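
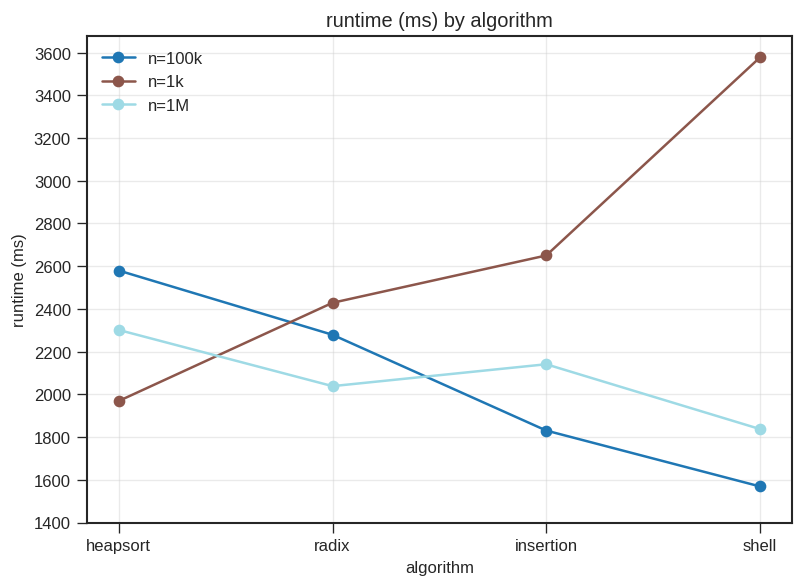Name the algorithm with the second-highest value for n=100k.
Top 3 for n=100k: heapsort ≈ 2600, radix ≈ 2200, insertion ≈ 1800.

radix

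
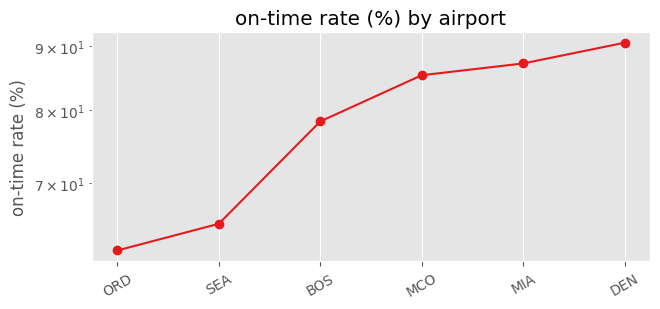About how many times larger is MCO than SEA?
MCO ≈ 85, SEA ≈ 65; 85/65 ≈ 1.31.

≈ 1.31×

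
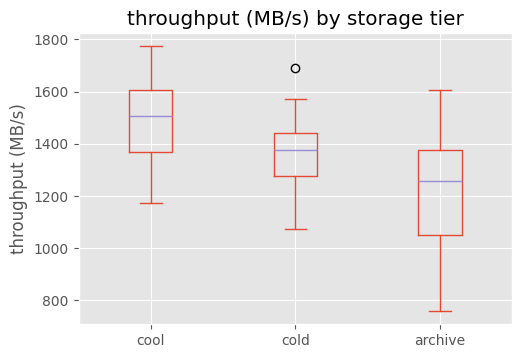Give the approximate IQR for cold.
Q3 ≈ 1450, Q1 ≈ 1275; IQR ≈ 175.

≈ 175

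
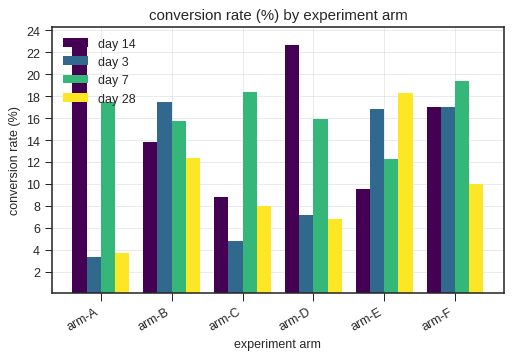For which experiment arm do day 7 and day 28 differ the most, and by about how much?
arm-A: day 7 ≈ 18, day 28 ≈ 4 → gap ≈ 14. Next-largest (arm-C) is only ≈ 10.

arm-A, ≈ 14 %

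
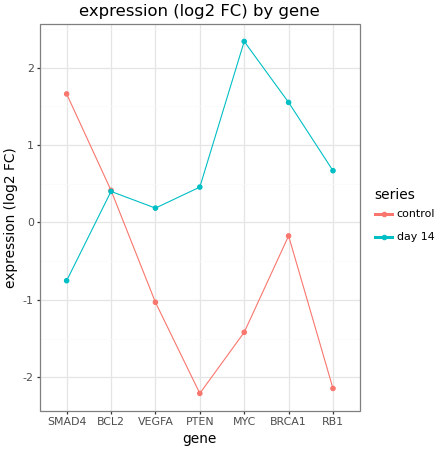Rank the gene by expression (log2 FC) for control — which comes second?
Top 3 for control: SMAD4 ≈ 1.5, BCL2 ≈ 0.5, BRCA1 ≈ 0.0.

BCL2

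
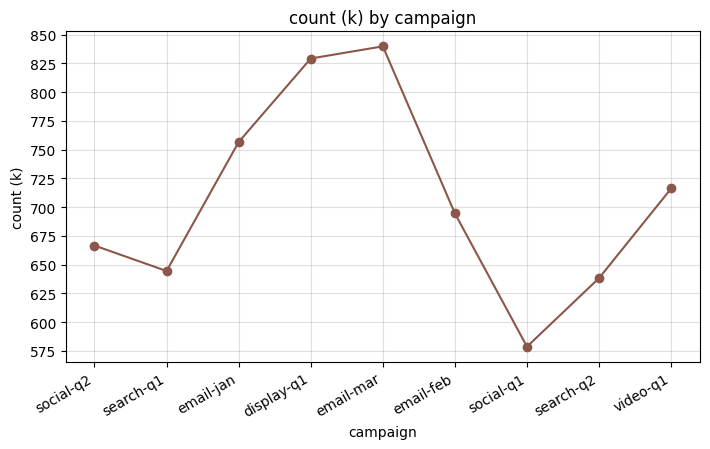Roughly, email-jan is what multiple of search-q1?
≈ 1.15×

email-jan ≈ 750, search-q1 ≈ 650; 750/650 ≈ 1.15.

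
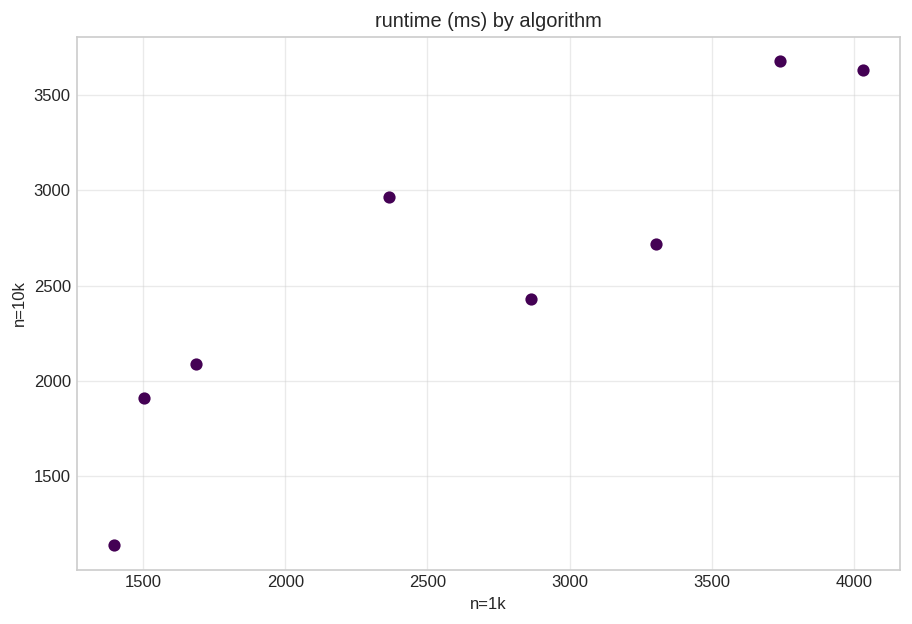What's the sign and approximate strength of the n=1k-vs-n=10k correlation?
Points are positively correlated; strong (|r| ≈ 0.9).

positive, strong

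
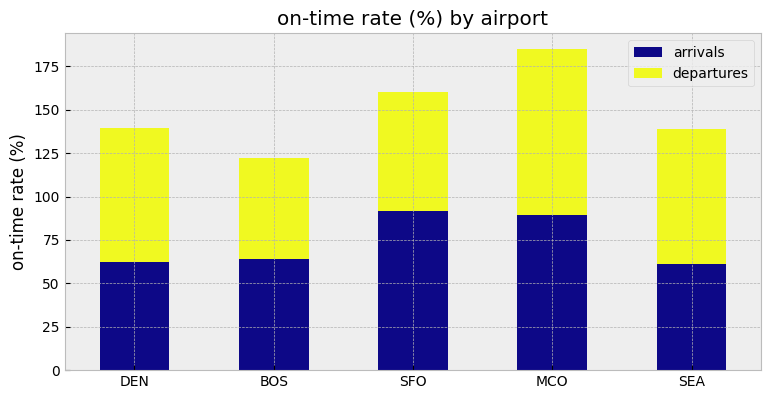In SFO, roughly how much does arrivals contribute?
arrivals top ≈ 100, bottom ≈ 0; segment ≈ 100.

≈ 100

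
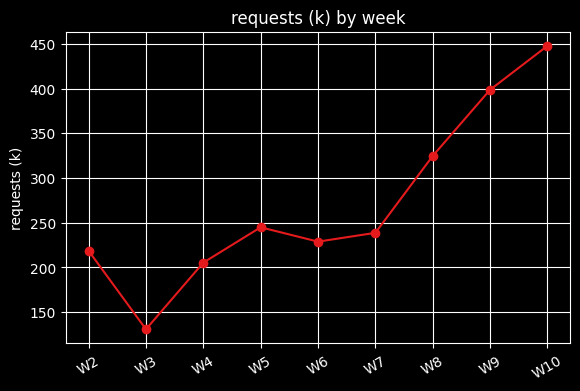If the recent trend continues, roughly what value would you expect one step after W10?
≈ 525

Last three: 300, 400, 450 → slope ≈ 75/step → next ≈ 525.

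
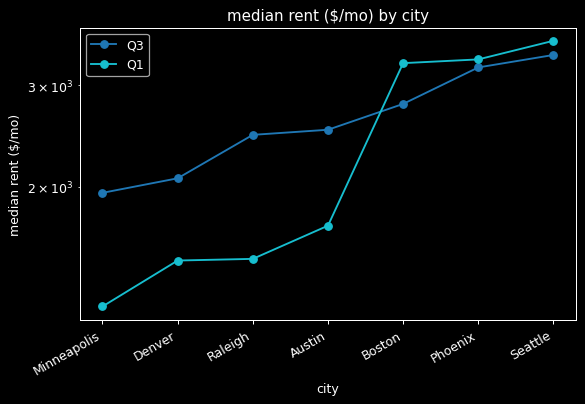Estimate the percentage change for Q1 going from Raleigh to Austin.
Raleigh ≈ 1600, Austin ≈ 1800; (1800 − 1600) / 1600 ≈ +12.5%.

≈ +12.5%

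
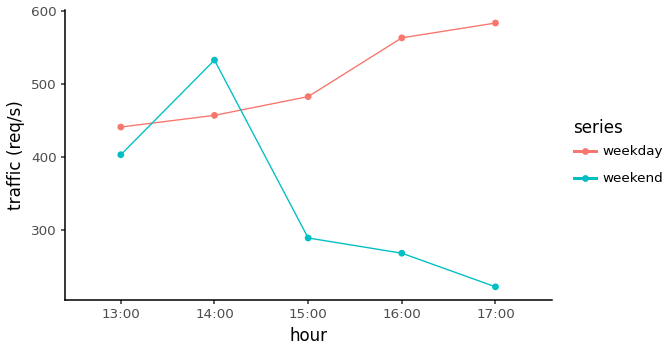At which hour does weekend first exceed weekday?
13:00: weekend ≈ 400 vs weekday ≈ 450 (not yet); 14:00: weekend ≈ 550 vs weekday ≈ 450 (first crossover).

14:00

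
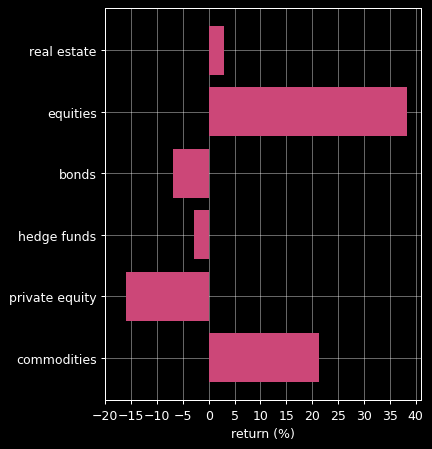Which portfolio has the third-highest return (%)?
Top 4: equities ≈ 40, commodities ≈ 20, real estate ≈ 5, hedge funds ≈ -5.

real estate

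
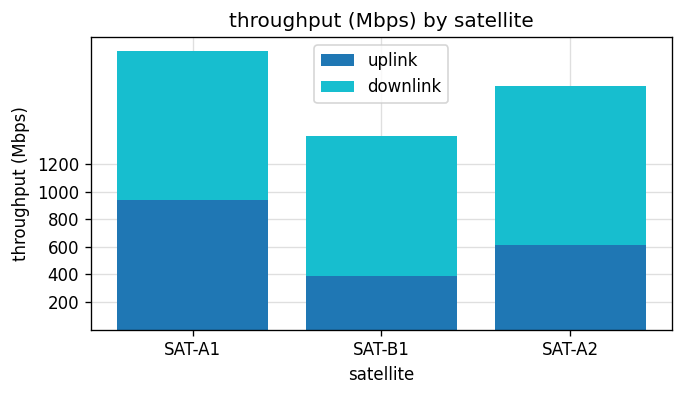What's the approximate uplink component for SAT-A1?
≈ 1000

uplink top ≈ 1000, bottom ≈ 0; segment ≈ 1000.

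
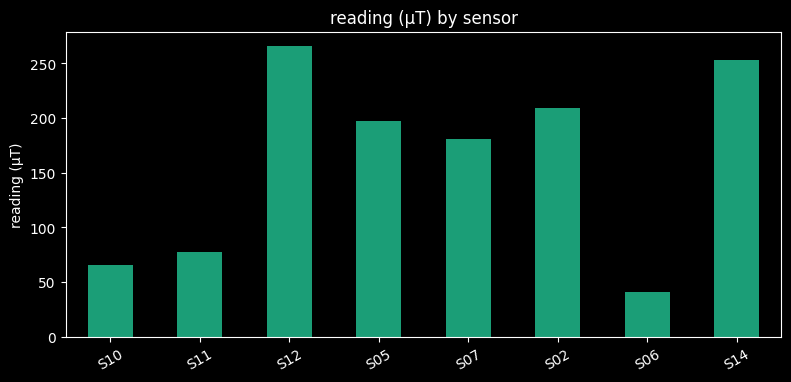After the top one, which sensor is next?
S14

Top 3: S12 ≈ 275, S14 ≈ 250, S02 ≈ 200.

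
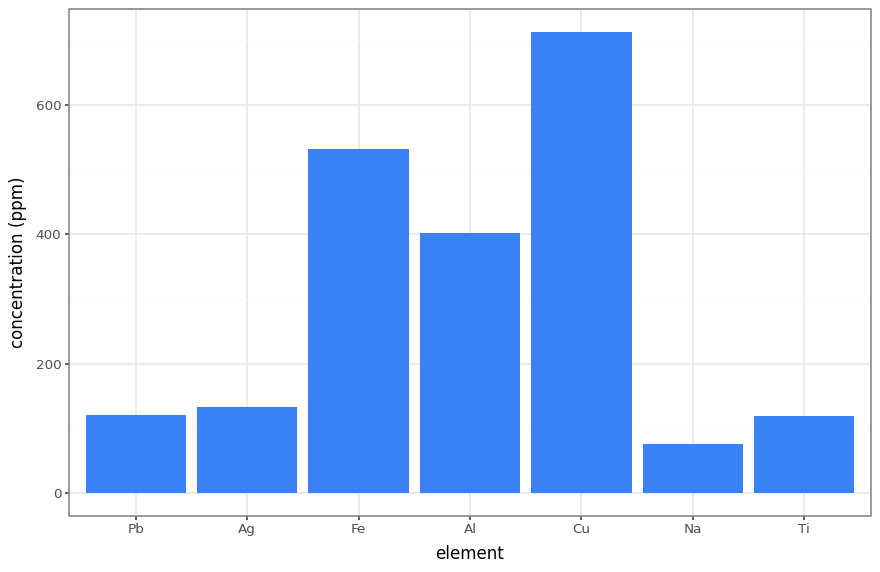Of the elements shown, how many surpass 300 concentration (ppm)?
Above 300: Fe, Al, Cu.

3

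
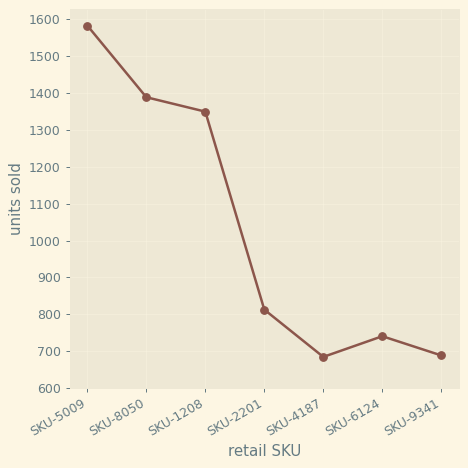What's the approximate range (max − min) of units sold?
≈ 900

Max SKU-5009 ≈ 1600, min SKU-4187 ≈ 700; range ≈ 900.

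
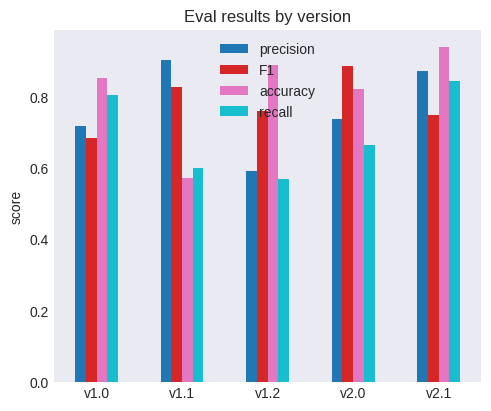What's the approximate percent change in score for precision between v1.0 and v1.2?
≈ -14.3%

v1.0 ≈ 0.7, v1.2 ≈ 0.6; (0.6 − 0.7) / 0.7 ≈ -14.3%.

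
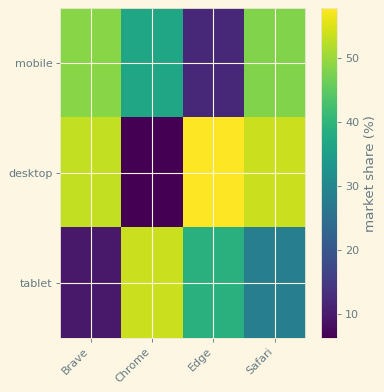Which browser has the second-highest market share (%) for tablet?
Edge

Top 3 for tablet: Chrome ≈ 55, Edge ≈ 40, Safari ≈ 30.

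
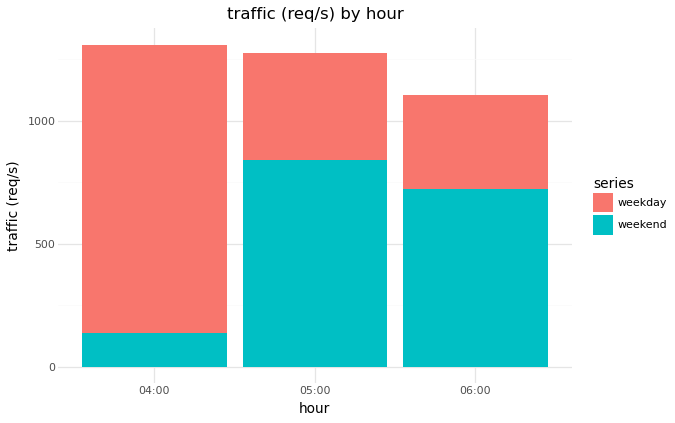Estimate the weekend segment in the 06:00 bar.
≈ 800

weekend top ≈ 800, bottom ≈ 0; segment ≈ 800.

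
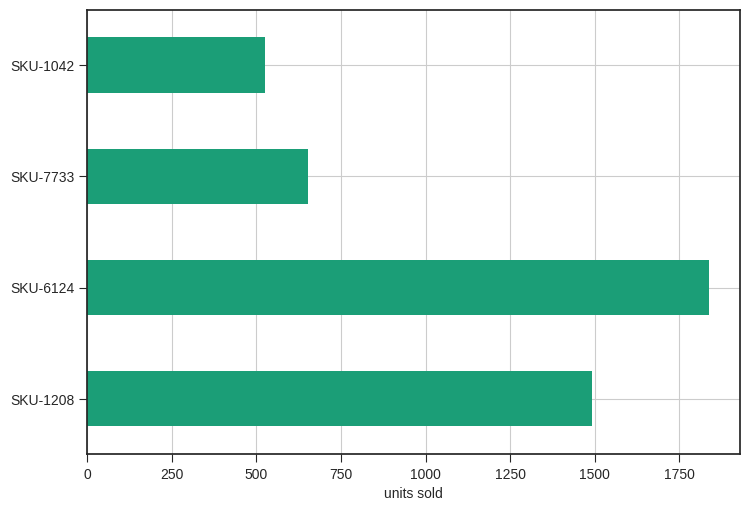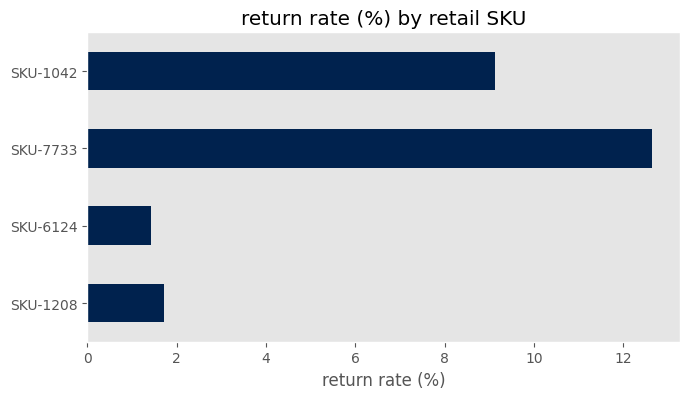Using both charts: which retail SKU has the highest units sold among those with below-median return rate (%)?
Chart 2 median return rate (%) ≈ 6; below-median retail SKUs: SKU-1208, SKU-6124. Among those, SKU-6124 has the highest units sold (≈ 1800).

SKU-6124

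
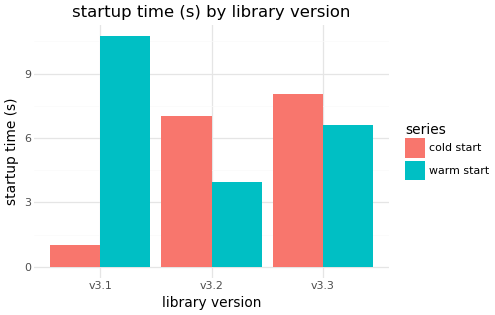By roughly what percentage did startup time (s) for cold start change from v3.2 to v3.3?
≈ +14.3%

v3.2 ≈ 7, v3.3 ≈ 8; (8 − 7) / 7 ≈ +14.3%.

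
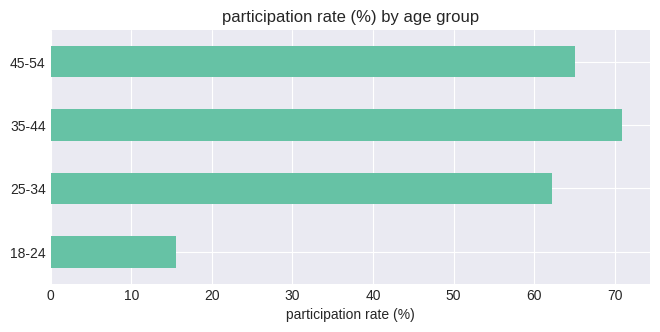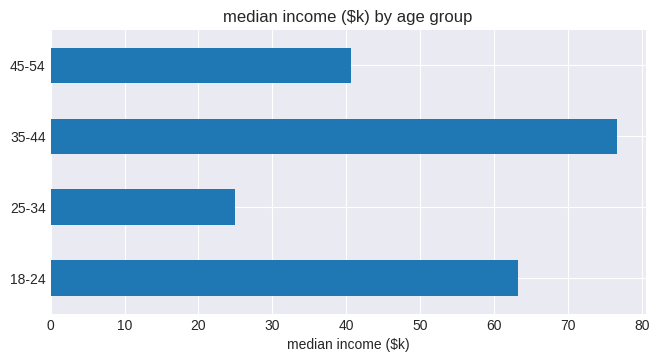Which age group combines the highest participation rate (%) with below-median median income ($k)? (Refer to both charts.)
45-54

Chart 2 median median income ($k) ≈ 50; below-median age groups: 25-34, 45-54. Among those, 45-54 has the highest participation rate (%) (≈ 70).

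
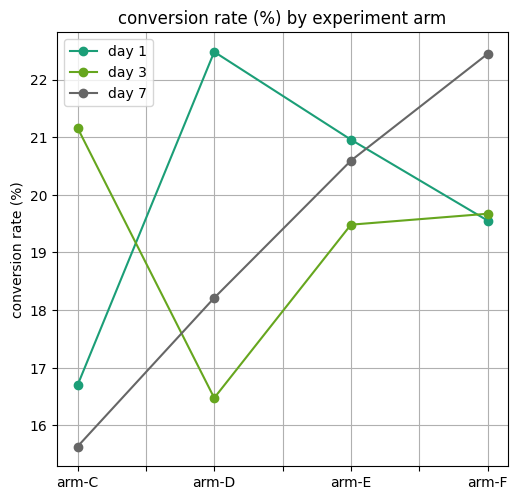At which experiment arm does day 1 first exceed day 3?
arm-D

arm-C: day 1 ≈ 17 vs day 3 ≈ 21 (not yet); arm-D: day 1 ≈ 22 vs day 3 ≈ 16 (first crossover).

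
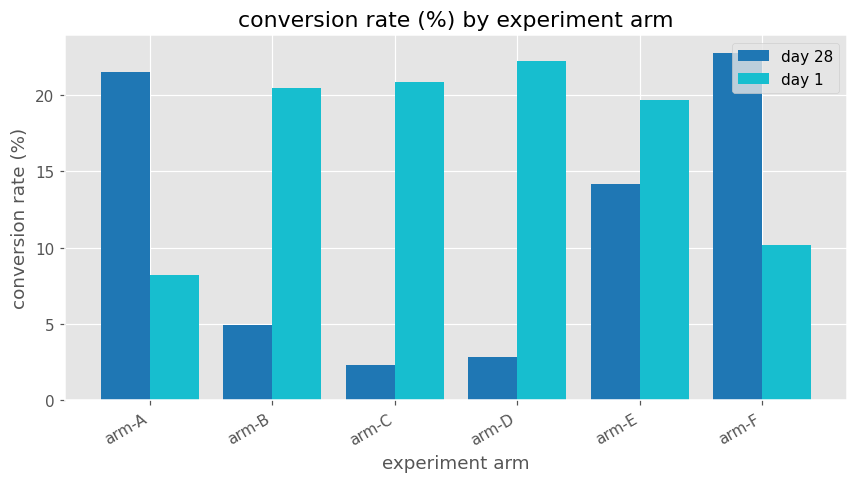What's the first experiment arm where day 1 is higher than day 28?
arm-B

arm-A: day 1 ≈ 8 vs day 28 ≈ 22 (not yet); arm-B: day 1 ≈ 20 vs day 28 ≈ 4 (first crossover).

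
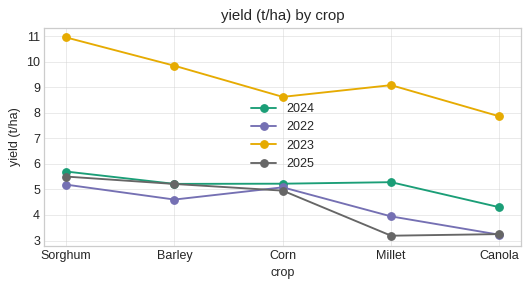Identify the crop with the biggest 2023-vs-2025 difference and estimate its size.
Millet: 2023 ≈ 9, 2025 ≈ 3 → gap ≈ 6. Next-largest (Sorghum) is only ≈ 5.

Millet, ≈ 6 t/ha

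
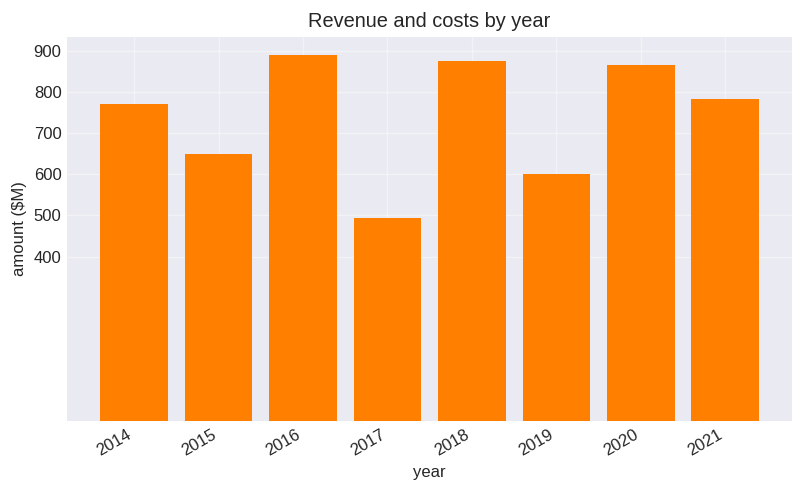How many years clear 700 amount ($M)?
5

Above 700: 2014, 2016, 2018, 2020, 2021.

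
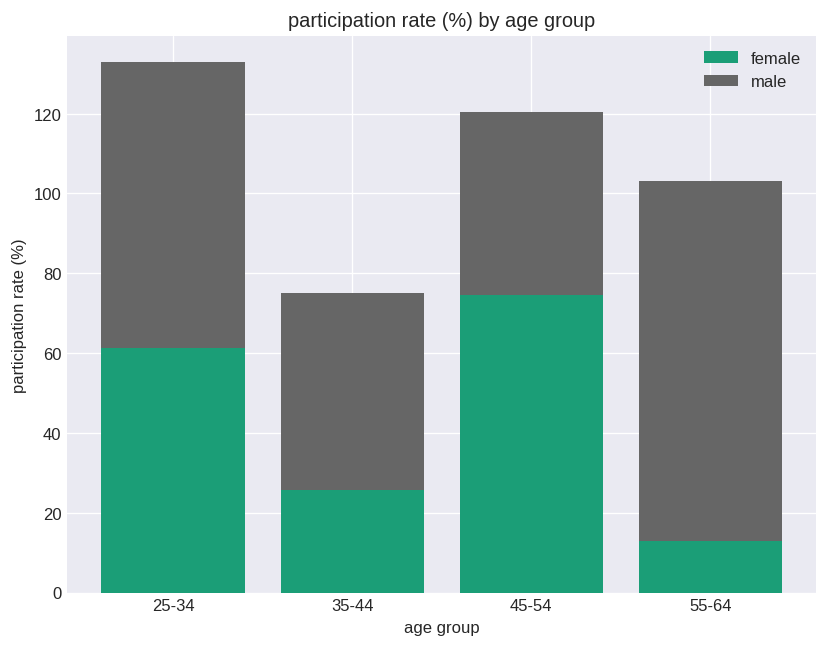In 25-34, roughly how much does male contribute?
male top ≈ 140, bottom ≈ 60; segment ≈ 80.

≈ 80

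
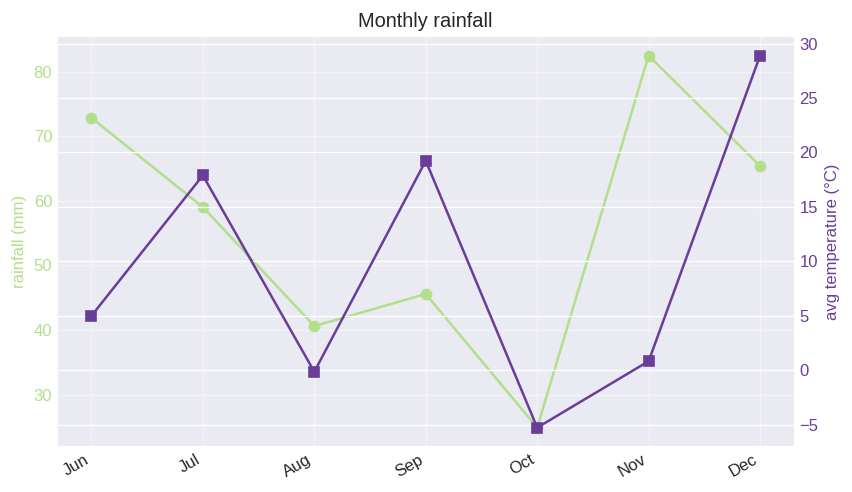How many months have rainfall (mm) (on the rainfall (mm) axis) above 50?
4

Above 50: Jun, Jul, Nov, Dec.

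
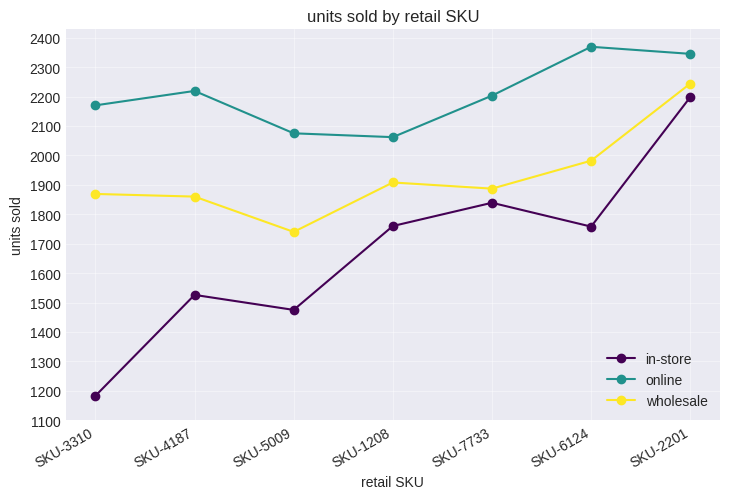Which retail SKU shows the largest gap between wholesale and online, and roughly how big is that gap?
SKU-6124, ≈ 400

SKU-6124: wholesale ≈ 2000, online ≈ 2400 → gap ≈ 400. Next-largest (SKU-4187) is only ≈ 300.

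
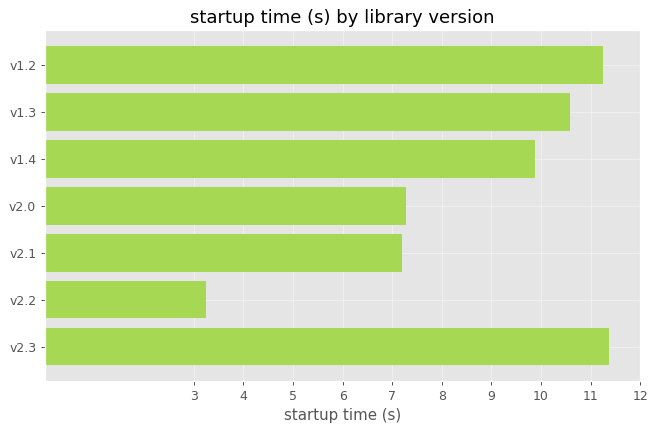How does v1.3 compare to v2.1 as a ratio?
≈ 1.57×

v1.3 ≈ 11, v2.1 ≈ 7; 11/7 ≈ 1.57.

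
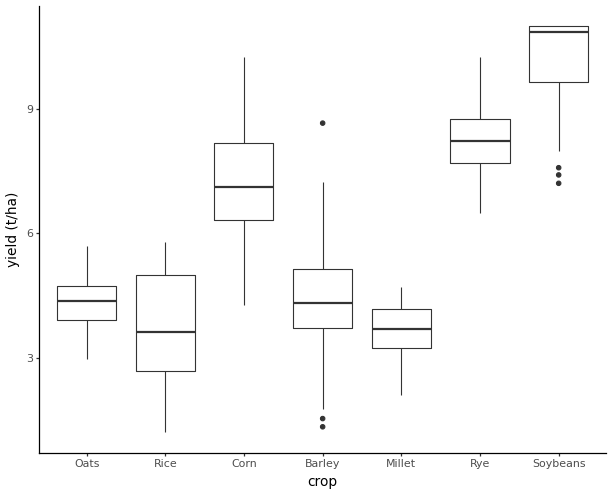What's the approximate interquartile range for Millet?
Q3 ≈ 4, Q1 ≈ 3; IQR ≈ 1.

≈ 1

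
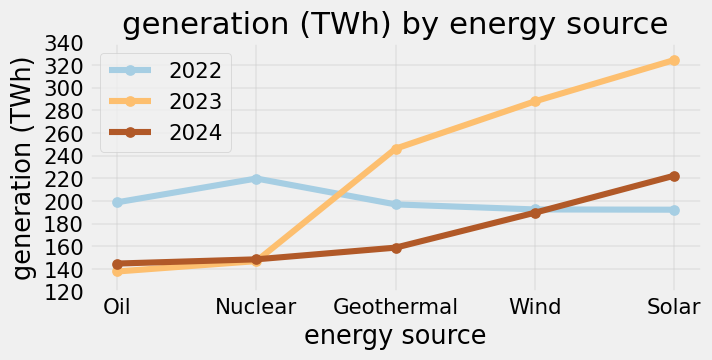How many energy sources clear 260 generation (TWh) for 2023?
Above 260: Wind, Solar.

2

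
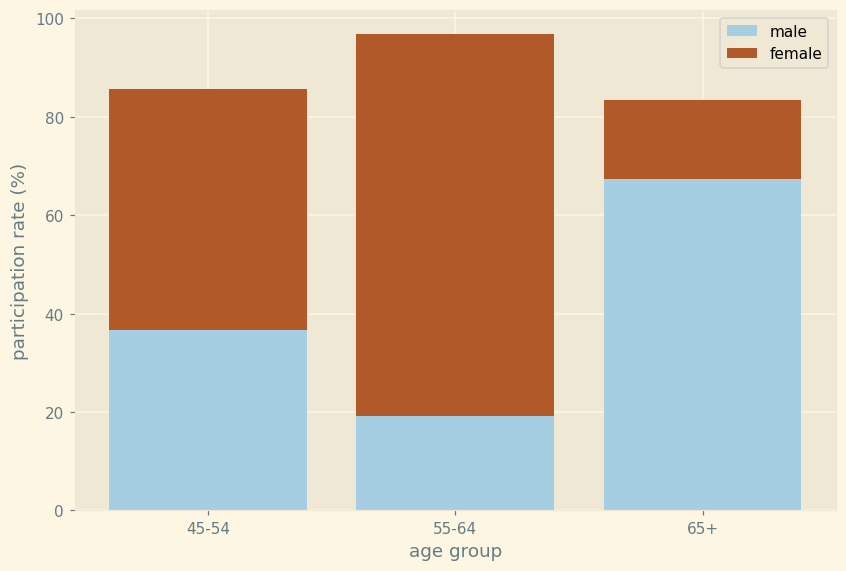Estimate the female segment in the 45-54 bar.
≈ 50

female top ≈ 90, bottom ≈ 40; segment ≈ 50.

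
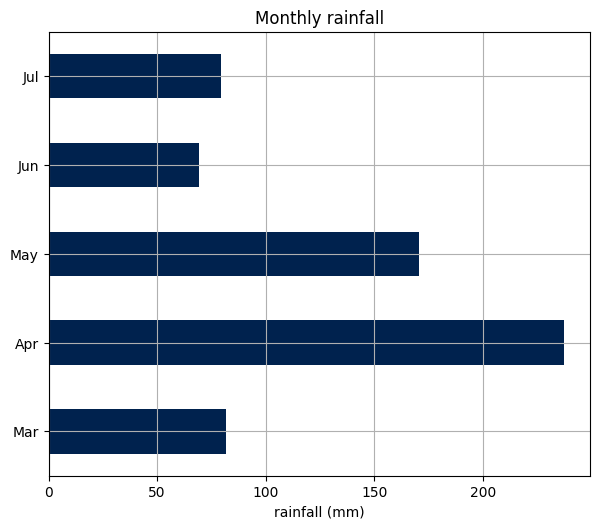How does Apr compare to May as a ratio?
≈ 1.33×

Apr ≈ 240, May ≈ 180; 240/180 ≈ 1.33.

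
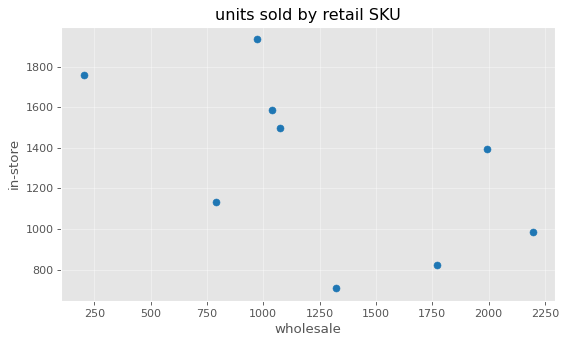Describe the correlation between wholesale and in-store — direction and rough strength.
negative, moderate

Points are negatively correlated; moderate (|r| ≈ 0.6).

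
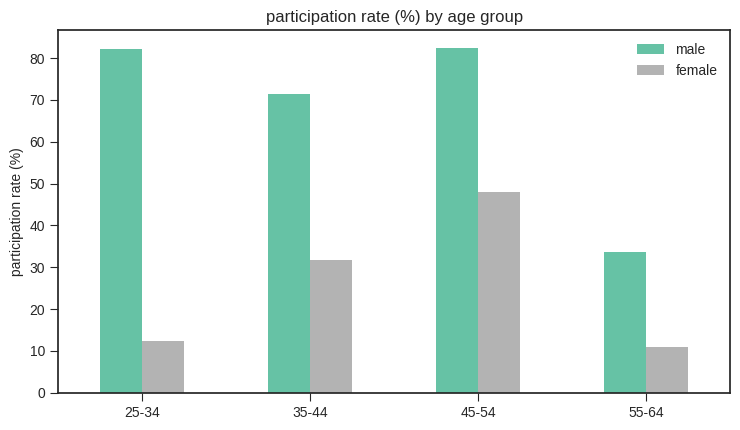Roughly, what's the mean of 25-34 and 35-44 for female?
(10 + 30) / 2 ≈ 20.

≈ 20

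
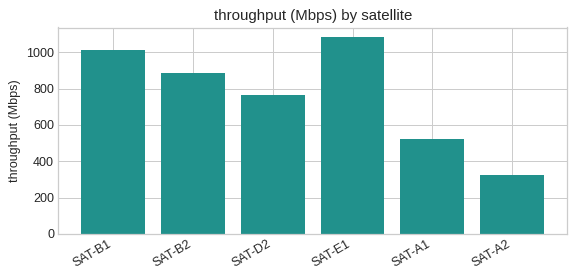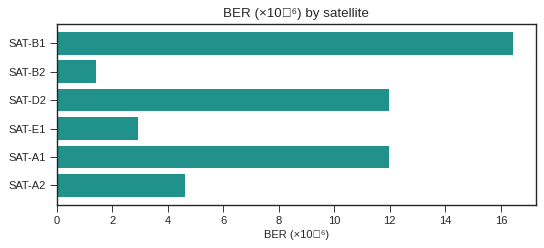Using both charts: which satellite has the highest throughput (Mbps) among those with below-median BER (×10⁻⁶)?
SAT-E1

Chart 2 median BER (×10⁻⁶) ≈ 8; below-median satellites: SAT-B2, SAT-E1, SAT-A2. Among those, SAT-E1 has the highest throughput (Mbps) (≈ 1100).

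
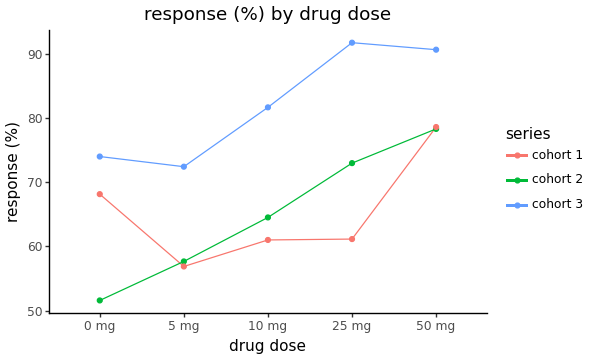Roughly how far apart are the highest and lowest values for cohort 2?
≈ 30

Max 50 mg ≈ 80, min 0 mg ≈ 50; range ≈ 30.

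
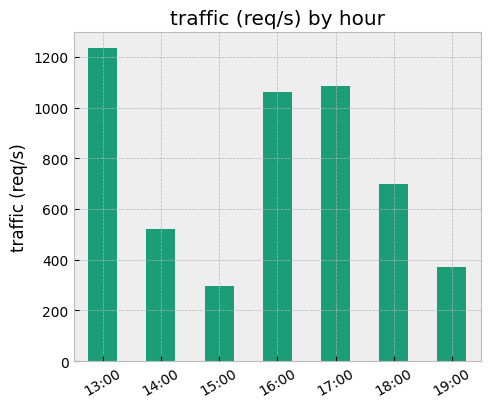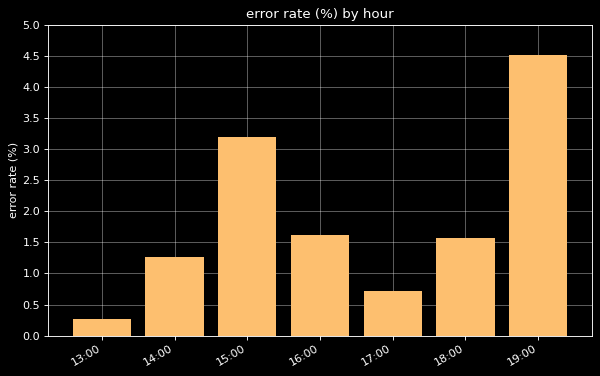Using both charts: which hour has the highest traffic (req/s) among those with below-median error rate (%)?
Chart 2 median error rate (%) ≈ 1.5; below-median hours: 13:00, 14:00, 17:00. Among those, 13:00 has the highest traffic (req/s) (≈ 1200).

13:00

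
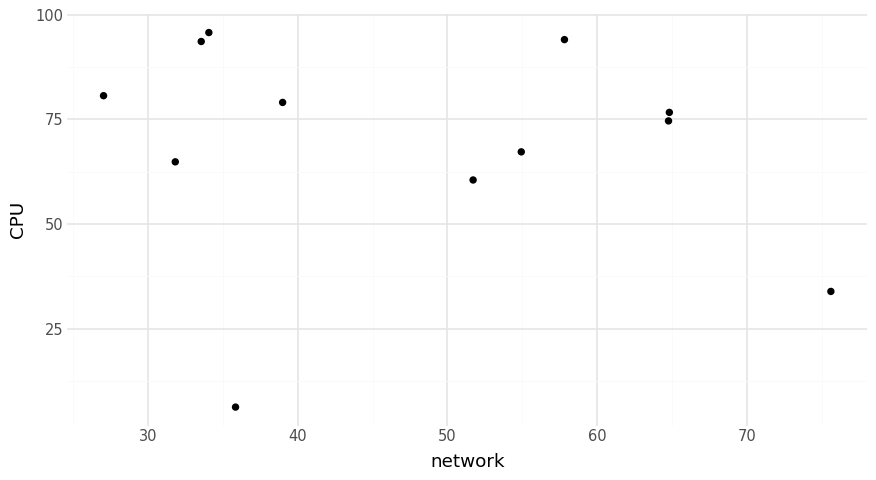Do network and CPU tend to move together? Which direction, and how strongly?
no clear correlation

Points are roughly uncorrelated; weak (|r| ≈ 0.2).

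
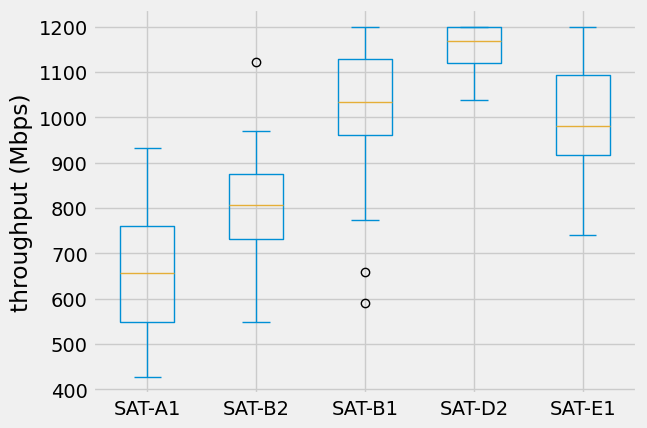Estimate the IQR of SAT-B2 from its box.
≈ 150

Q3 ≈ 900, Q1 ≈ 750; IQR ≈ 150.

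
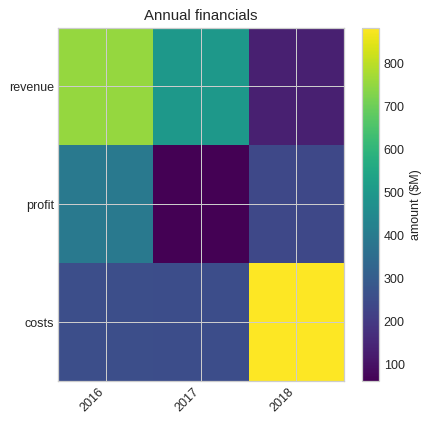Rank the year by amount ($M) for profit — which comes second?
Top 3 for profit: 2016 ≈ 400, 2018 ≈ 200, 2017 ≈ 100.

2018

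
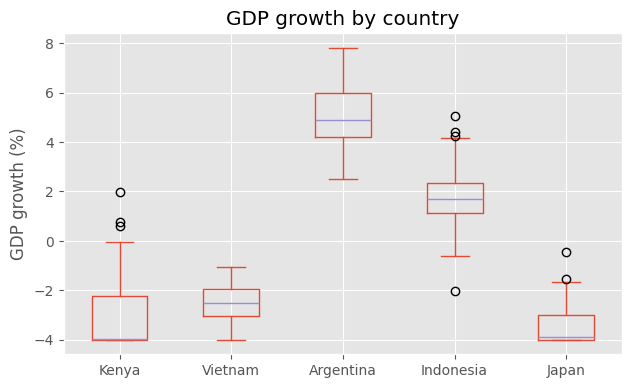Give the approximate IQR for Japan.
≈ 1

Q3 ≈ -3, Q1 ≈ -4; IQR ≈ 1.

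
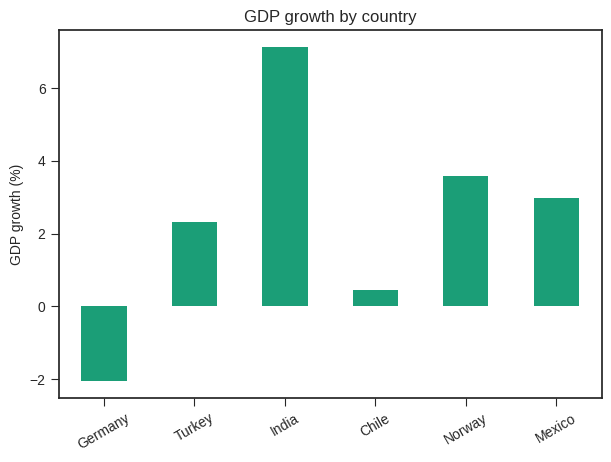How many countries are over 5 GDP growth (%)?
1

Above 5: India.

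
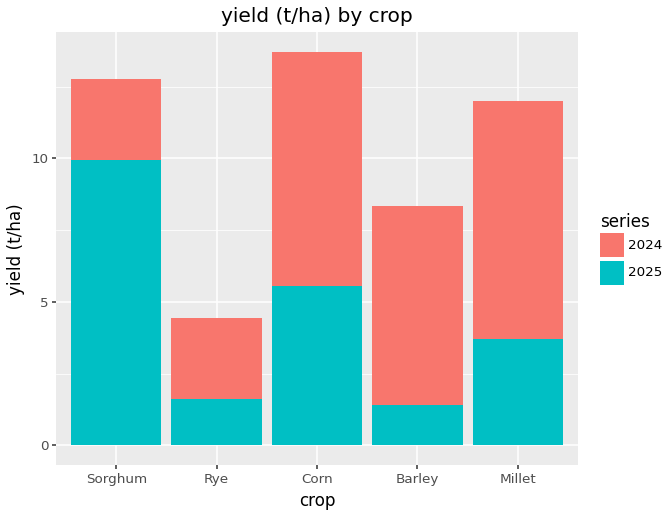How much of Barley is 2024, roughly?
≈ 6

2024 top ≈ 8, bottom ≈ 2; segment ≈ 6.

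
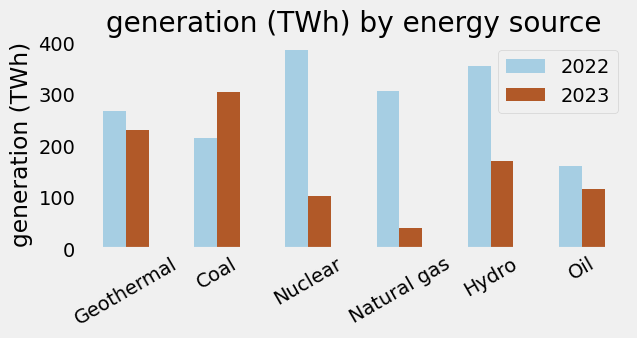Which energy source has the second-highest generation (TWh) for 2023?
Top 3 for 2023: Coal ≈ 300, Geothermal ≈ 250, Hydro ≈ 150.

Geothermal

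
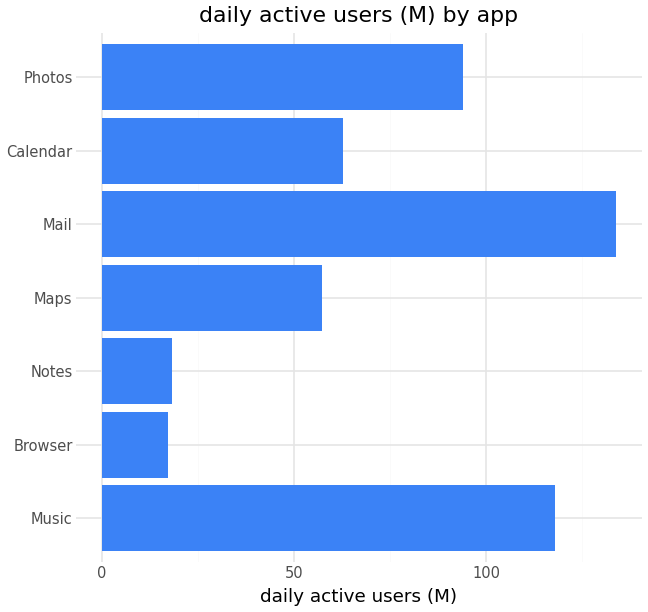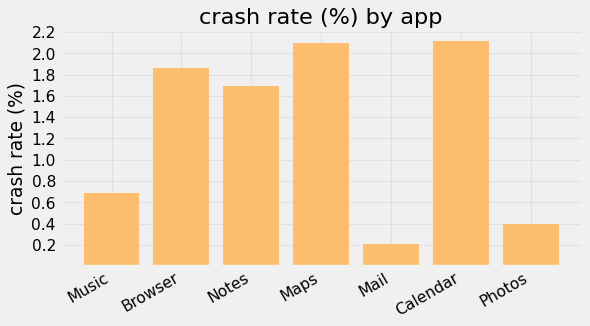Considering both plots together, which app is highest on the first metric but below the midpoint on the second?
Mail

Chart 2 median crash rate (%) ≈ 1.6; below-median apps: Music, Mail, Photos. Among those, Mail has the highest daily active users (M) (≈ 140).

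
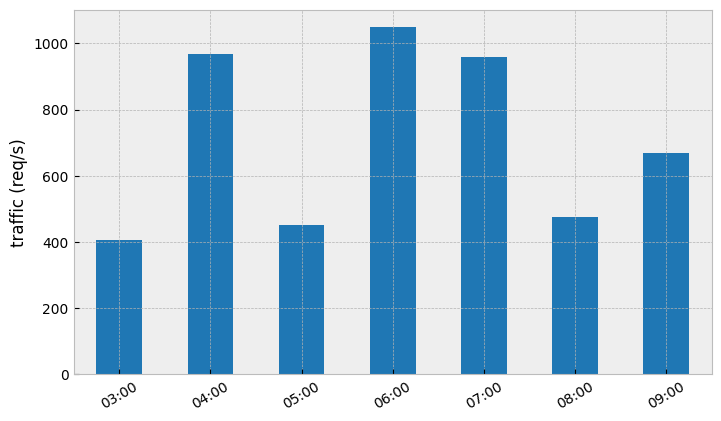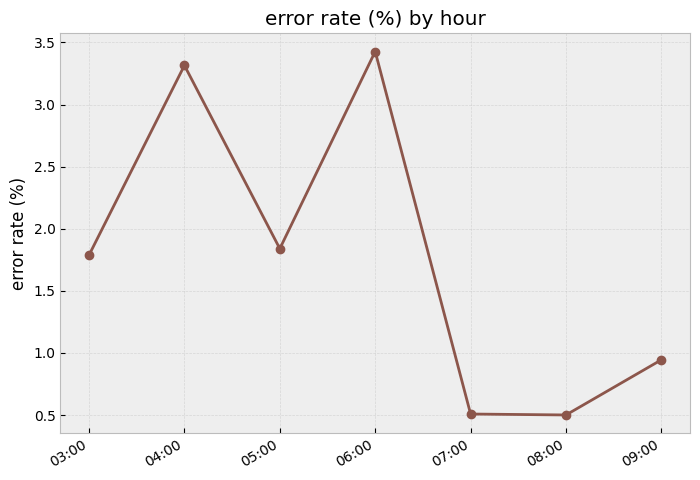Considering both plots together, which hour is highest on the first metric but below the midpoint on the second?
Chart 2 median error rate (%) ≈ 2; below-median hours: 07:00, 08:00, 09:00. Among those, 07:00 has the highest traffic (req/s) (≈ 1000).

07:00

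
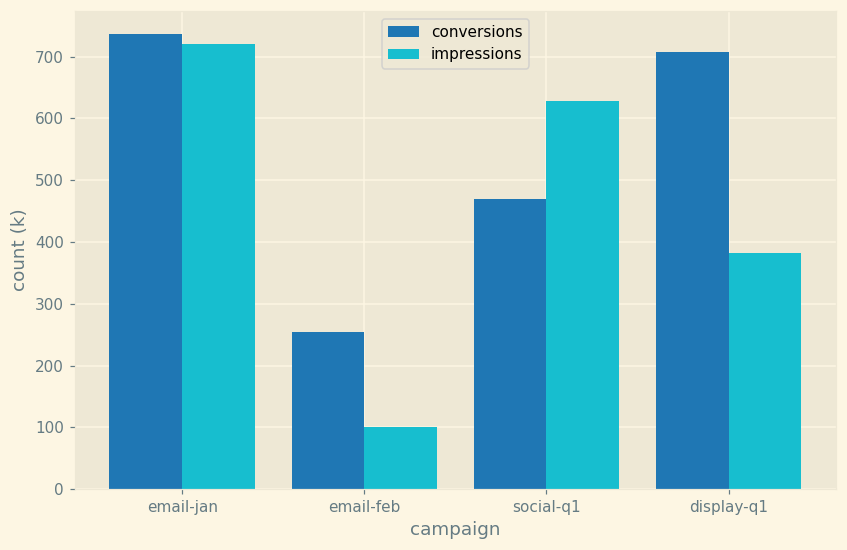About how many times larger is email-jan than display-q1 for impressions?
≈ 1.75×

email-jan ≈ 700, display-q1 ≈ 400; 700/400 ≈ 1.75.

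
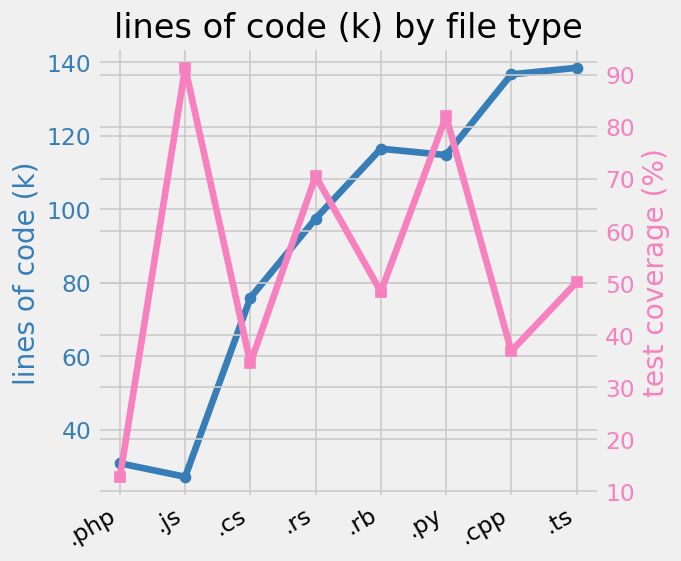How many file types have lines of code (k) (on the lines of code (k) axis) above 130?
Above 130: .cpp, .ts.

2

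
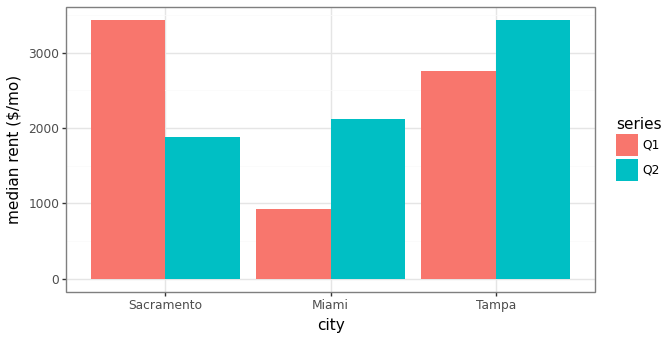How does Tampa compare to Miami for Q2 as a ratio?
Tampa ≈ 3500, Miami ≈ 2000; 3500/2000 ≈ 1.75.

≈ 1.75×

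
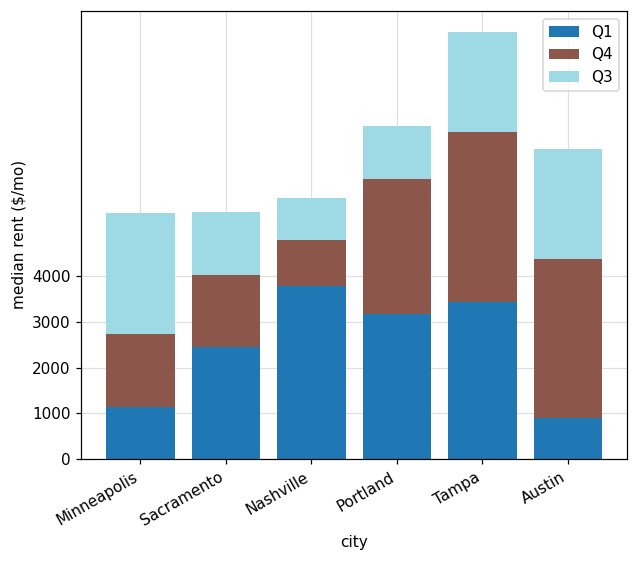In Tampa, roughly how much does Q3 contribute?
Q3 top ≈ 9000, bottom ≈ 7000; segment ≈ 2000.

≈ 2000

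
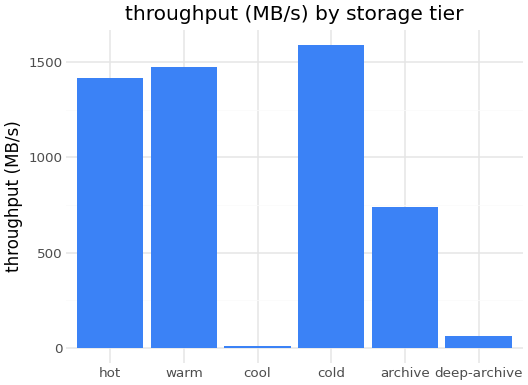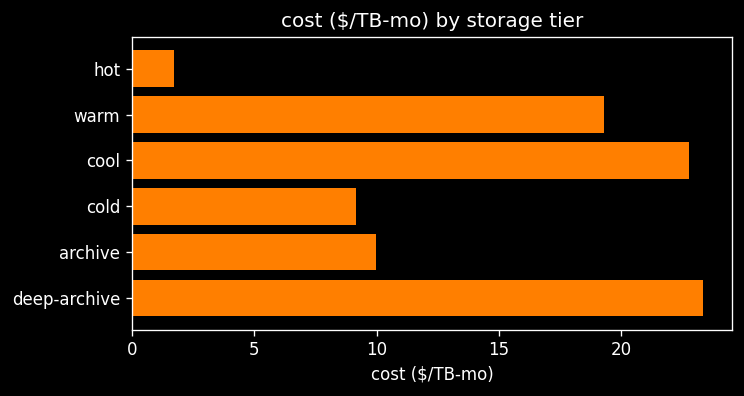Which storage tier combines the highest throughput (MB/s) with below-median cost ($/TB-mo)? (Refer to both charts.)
cold

Chart 2 median cost ($/TB-mo) ≈ 15; below-median storage tiers: hot, cold, archive. Among those, cold has the highest throughput (MB/s) (≈ 1600).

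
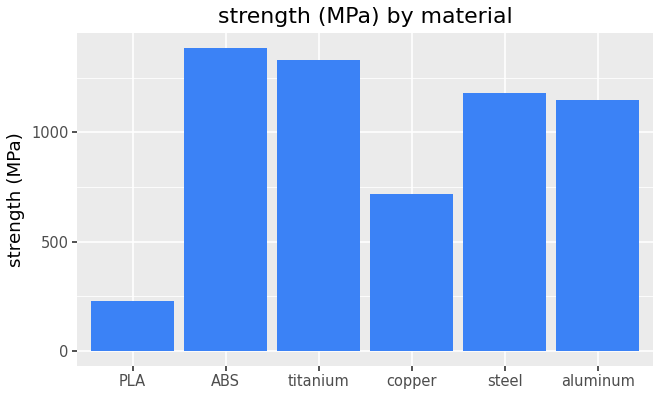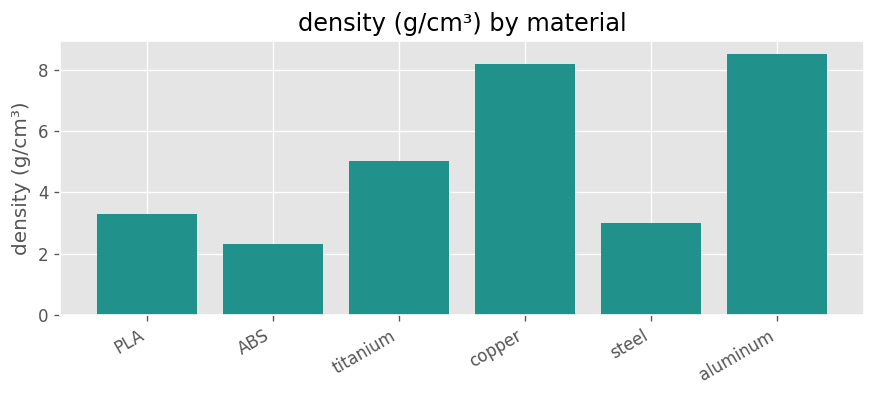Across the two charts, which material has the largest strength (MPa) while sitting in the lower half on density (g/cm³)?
Chart 2 median density (g/cm³) ≈ 4; below-median materials: PLA, ABS, steel. Among those, ABS has the highest strength (MPa) (≈ 1400).

ABS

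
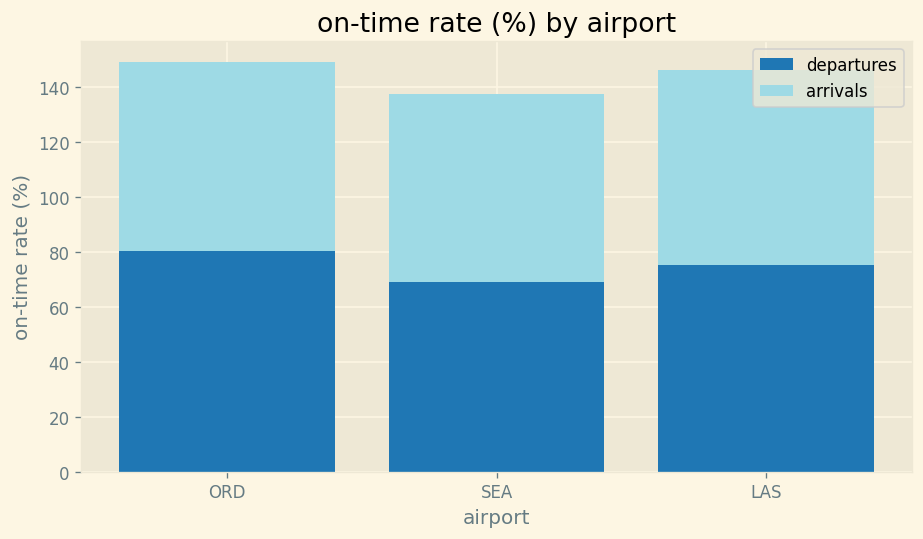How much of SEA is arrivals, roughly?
arrivals top ≈ 140, bottom ≈ 60; segment ≈ 80.

≈ 80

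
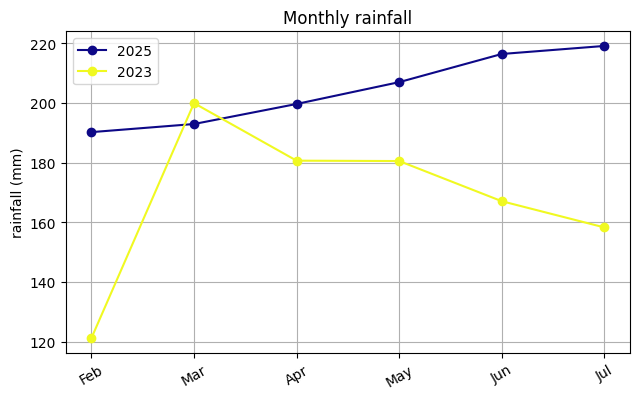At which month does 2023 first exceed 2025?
Feb: 2023 ≈ 120 vs 2025 ≈ 190 (not yet); Mar: 2023 ≈ 200 vs 2025 ≈ 190 (first crossover).

Mar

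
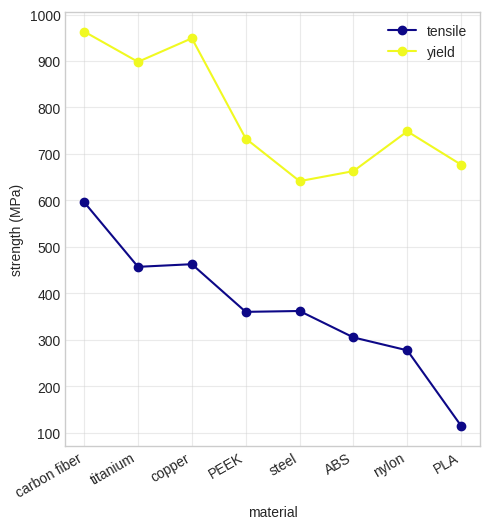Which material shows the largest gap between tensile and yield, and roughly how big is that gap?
PLA: tensile ≈ 100, yield ≈ 700 → gap ≈ 600. Next-largest (copper) is only ≈ 400.

PLA, ≈ 600 MPa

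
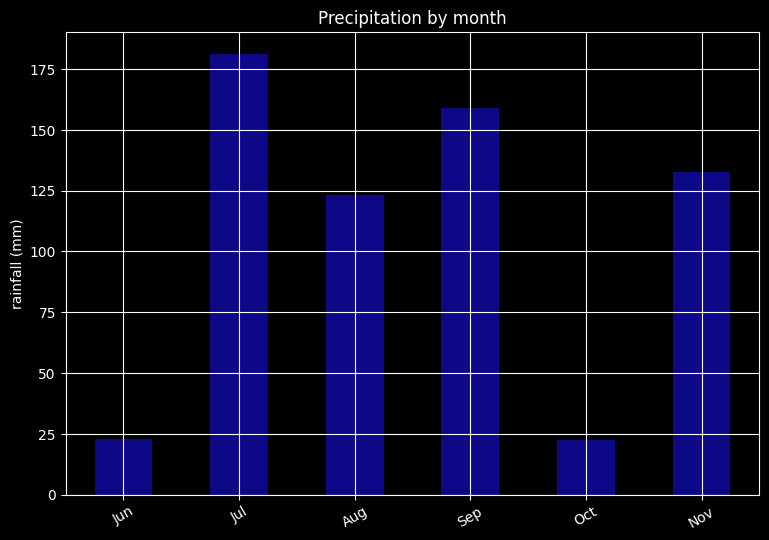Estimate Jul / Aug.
≈ 1.5×

Jul ≈ 180, Aug ≈ 120; 180/120 ≈ 1.5.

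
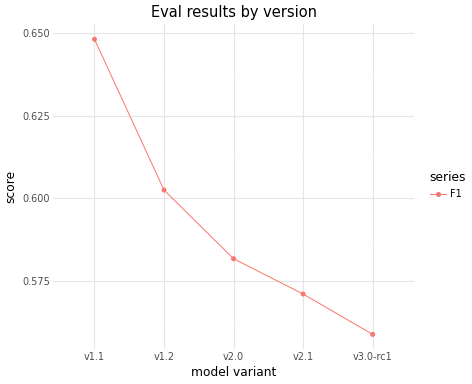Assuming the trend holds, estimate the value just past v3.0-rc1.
Last three: 0.58, 0.57, 0.56 → slope ≈ -0.01/step → next ≈ 0.55.

≈ 0.55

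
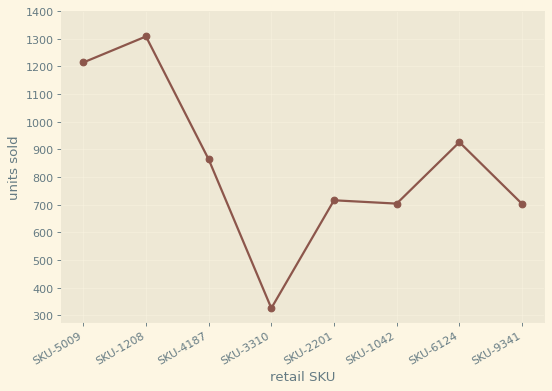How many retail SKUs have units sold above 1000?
2

Above 1000: SKU-5009, SKU-1208.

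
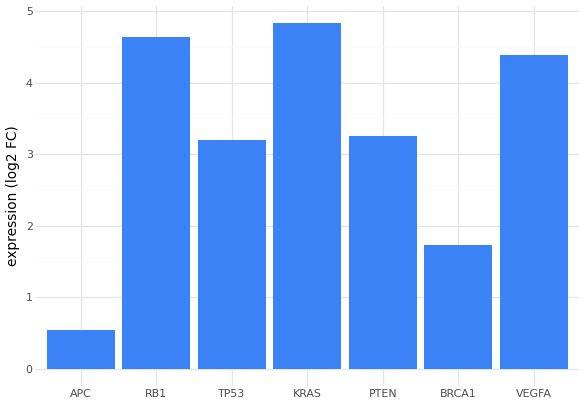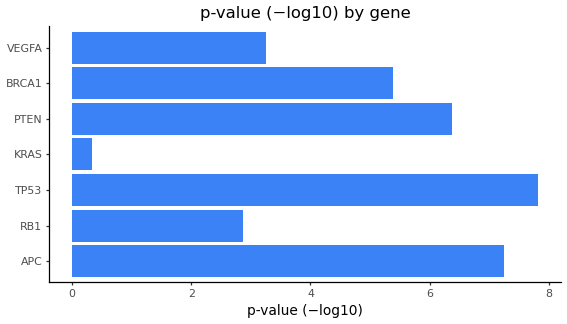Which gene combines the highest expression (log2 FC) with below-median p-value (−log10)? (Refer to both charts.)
KRAS

Chart 2 median p-value (−log10) ≈ 5; below-median genes: RB1, KRAS, VEGFA. Among those, KRAS has the highest expression (log2 FC) (≈ 5).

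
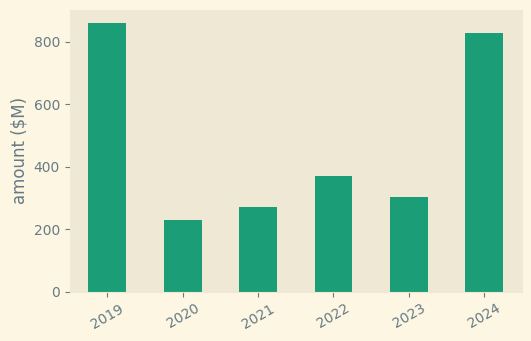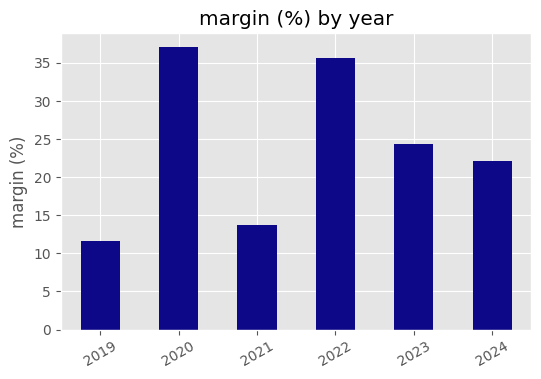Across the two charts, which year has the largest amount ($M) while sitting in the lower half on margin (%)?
Chart 2 median margin (%) ≈ 25; below-median years: 2019, 2021, 2024. Among those, 2019 has the highest amount ($M) (≈ 900).

2019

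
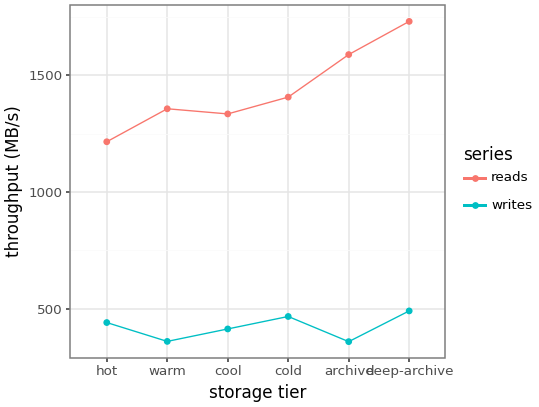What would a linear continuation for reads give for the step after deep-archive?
Last three: 1400, 1600, 1800 → slope ≈ 200/step → next ≈ 2000.

≈ 2000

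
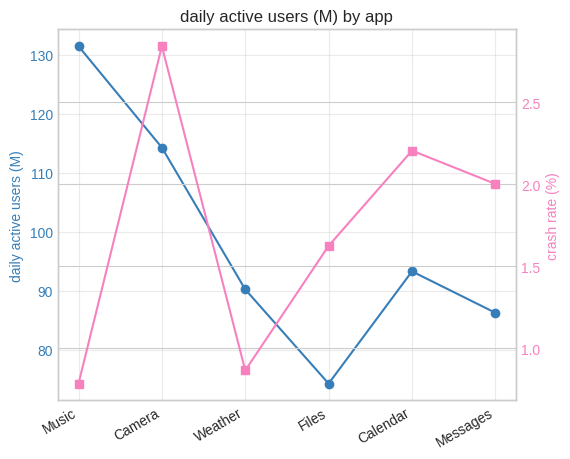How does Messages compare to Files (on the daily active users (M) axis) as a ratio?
≈ 1.13×

Messages ≈ 85, Files ≈ 75; 85/75 ≈ 1.13.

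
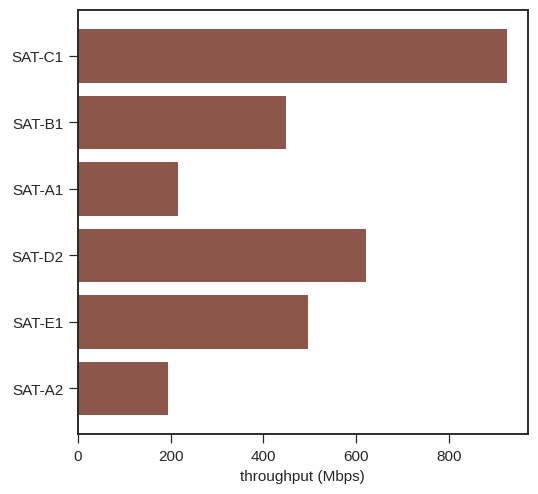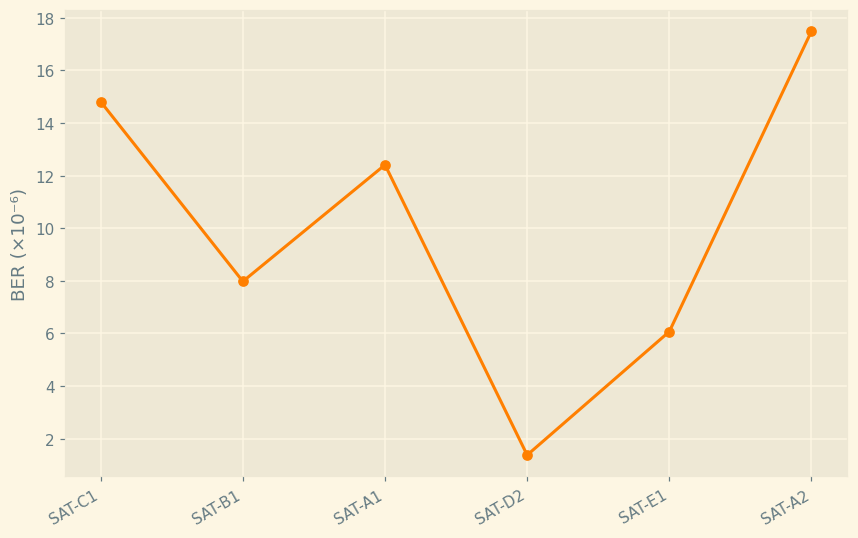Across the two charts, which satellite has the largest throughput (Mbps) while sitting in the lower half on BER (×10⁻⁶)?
SAT-D2

Chart 2 median BER (×10⁻⁶) ≈ 10; below-median satellites: SAT-B1, SAT-D2, SAT-E1. Among those, SAT-D2 has the highest throughput (Mbps) (≈ 600).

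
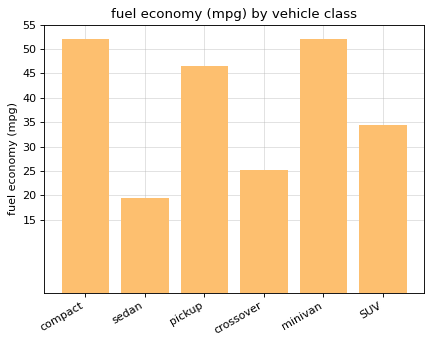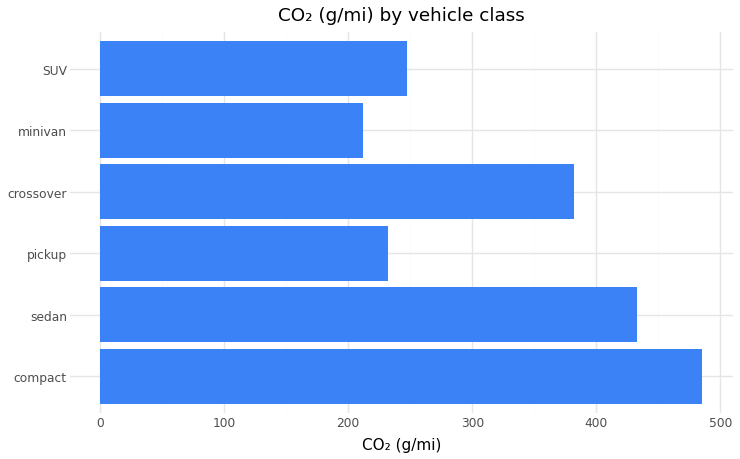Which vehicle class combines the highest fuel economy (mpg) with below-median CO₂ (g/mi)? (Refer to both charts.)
minivan

Chart 2 median CO₂ (g/mi) ≈ 300; below-median vehicle classes: pickup, minivan, SUV. Among those, minivan has the highest fuel economy (mpg) (≈ 50).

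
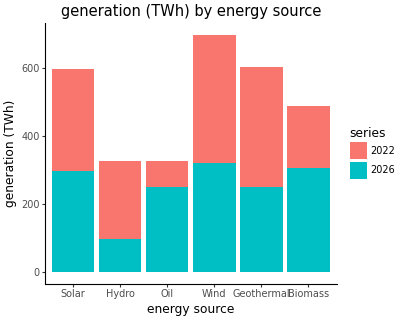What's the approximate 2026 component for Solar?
2026 top ≈ 300, bottom ≈ 0; segment ≈ 300.

≈ 300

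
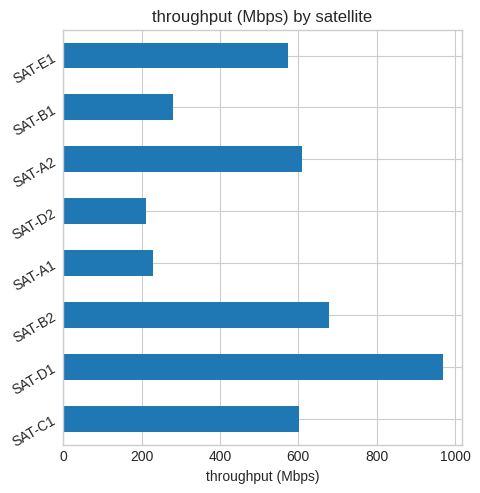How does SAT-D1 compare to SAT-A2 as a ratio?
SAT-D1 ≈ 1000, SAT-A2 ≈ 600; 1000/600 ≈ 1.67.

≈ 1.67×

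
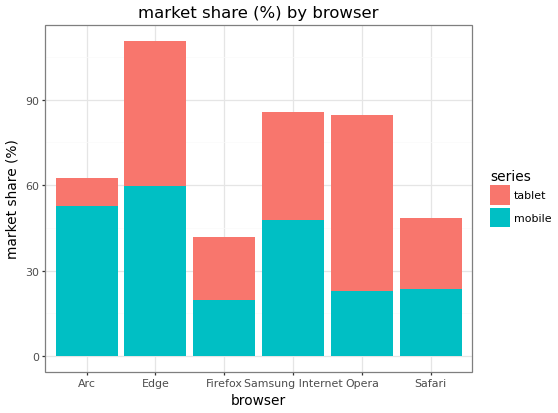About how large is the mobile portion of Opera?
mobile top ≈ 20, bottom ≈ 0; segment ≈ 20.

≈ 20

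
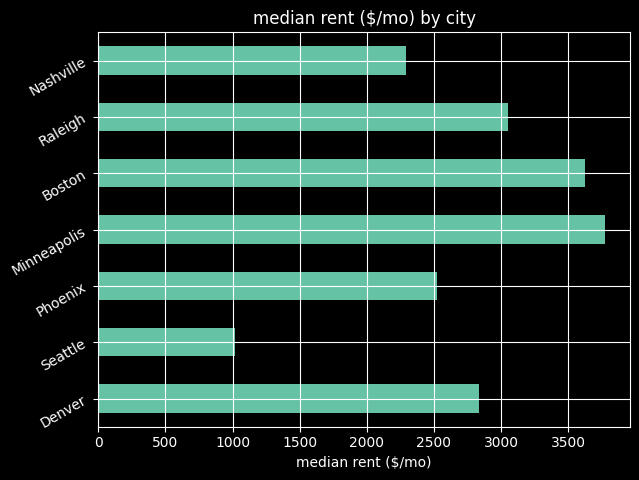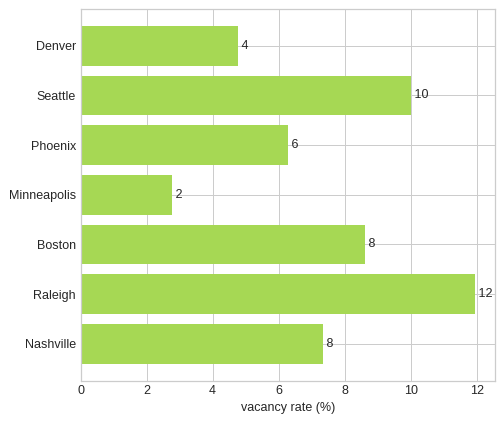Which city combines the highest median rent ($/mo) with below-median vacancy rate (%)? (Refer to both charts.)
Chart 2 median vacancy rate (%) ≈ 8; below-median cities: Denver, Phoenix, Minneapolis. Among those, Minneapolis has the highest median rent ($/mo) (≈ 4000).

Minneapolis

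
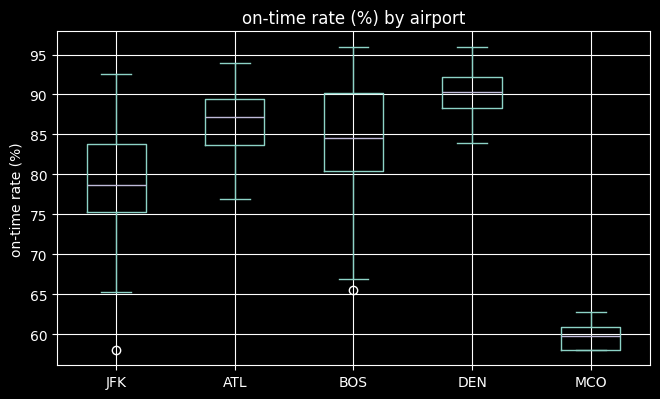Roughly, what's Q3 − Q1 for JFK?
≈ 10

Q3 ≈ 85, Q1 ≈ 75; IQR ≈ 10.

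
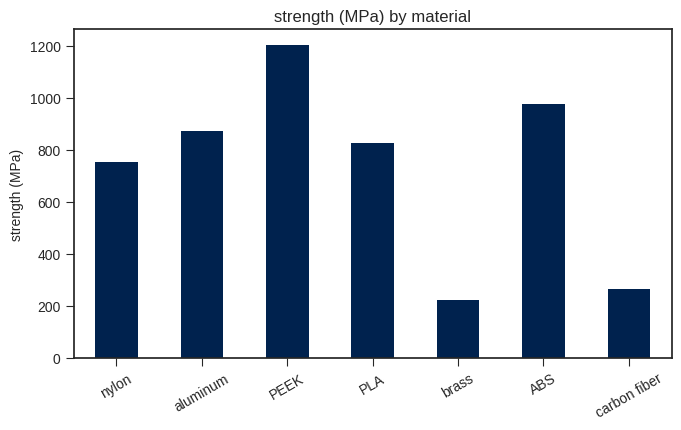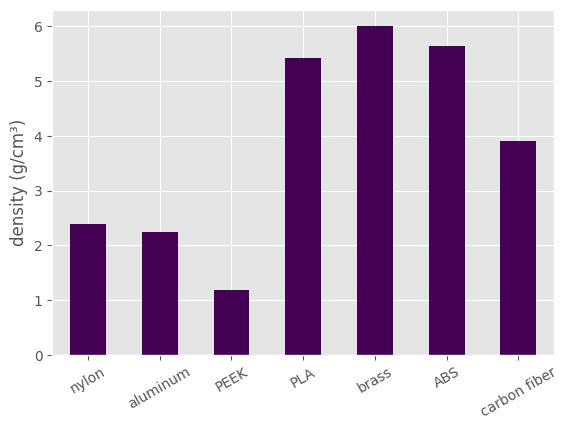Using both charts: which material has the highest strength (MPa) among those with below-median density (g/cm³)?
Chart 2 median density (g/cm³) ≈ 4; below-median materials: nylon, aluminum, PEEK. Among those, PEEK has the highest strength (MPa) (≈ 1200).

PEEK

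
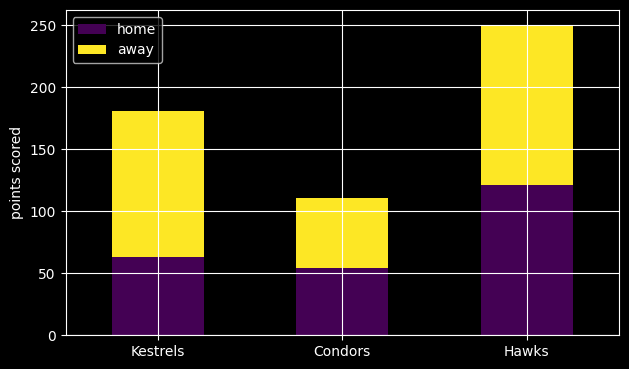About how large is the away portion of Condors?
≈ 50

away top ≈ 100, bottom ≈ 50; segment ≈ 50.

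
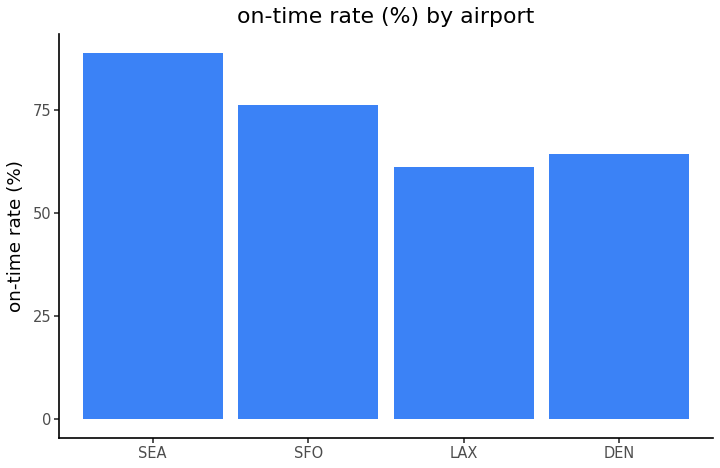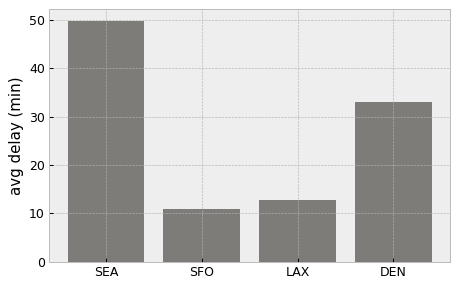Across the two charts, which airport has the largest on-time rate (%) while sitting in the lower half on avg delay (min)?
Chart 2 median avg delay (min) ≈ 25; below-median airports: SFO, LAX. Among those, SFO has the highest on-time rate (%) (≈ 80).

SFO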